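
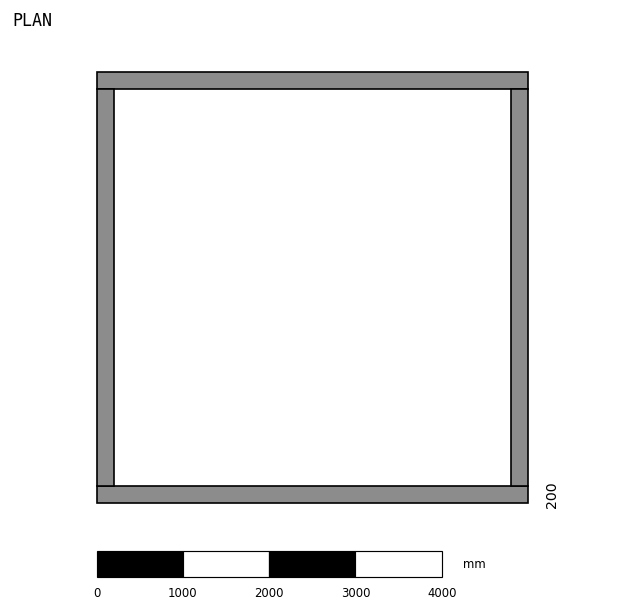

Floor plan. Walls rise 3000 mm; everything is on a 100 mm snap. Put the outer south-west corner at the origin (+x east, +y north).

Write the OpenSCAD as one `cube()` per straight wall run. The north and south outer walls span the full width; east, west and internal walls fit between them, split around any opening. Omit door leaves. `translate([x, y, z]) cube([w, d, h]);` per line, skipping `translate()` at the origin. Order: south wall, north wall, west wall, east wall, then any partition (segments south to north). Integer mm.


cube([5000, 200, 3000]);
translate([0, 4800, 0]) cube([5000, 200, 3000]);
translate([0, 200, 0]) cube([200, 4600, 3000]);
translate([4800, 200, 0]) cube([200, 4600, 3000]);


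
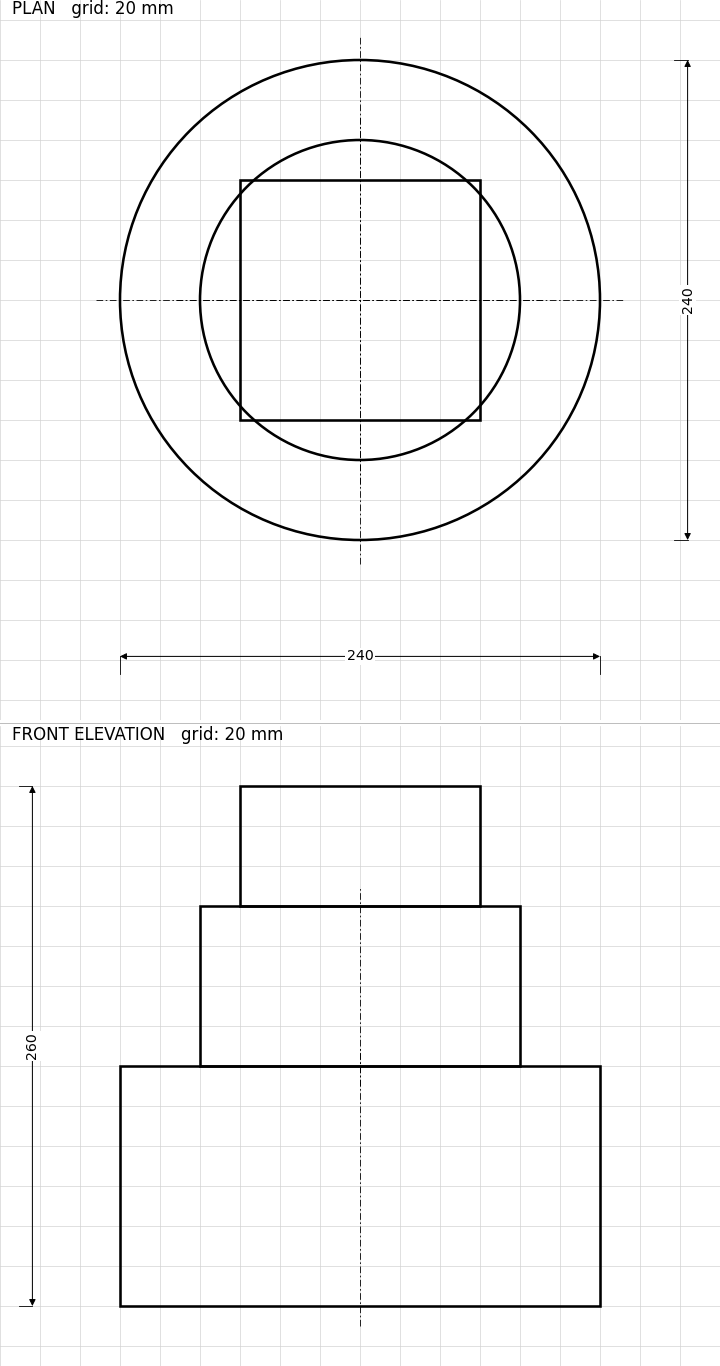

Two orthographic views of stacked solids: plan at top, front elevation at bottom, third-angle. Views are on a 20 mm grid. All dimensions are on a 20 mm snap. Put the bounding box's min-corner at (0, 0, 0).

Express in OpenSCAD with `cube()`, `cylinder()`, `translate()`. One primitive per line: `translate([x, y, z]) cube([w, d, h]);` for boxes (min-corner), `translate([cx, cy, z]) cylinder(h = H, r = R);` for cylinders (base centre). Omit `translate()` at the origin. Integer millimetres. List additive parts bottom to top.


translate([120, 120, 0]) cylinder(h = 120, r = 120);
translate([120, 120, 120]) cylinder(h = 80, r = 80);
translate([60, 60, 200]) cube([120, 120, 60]);


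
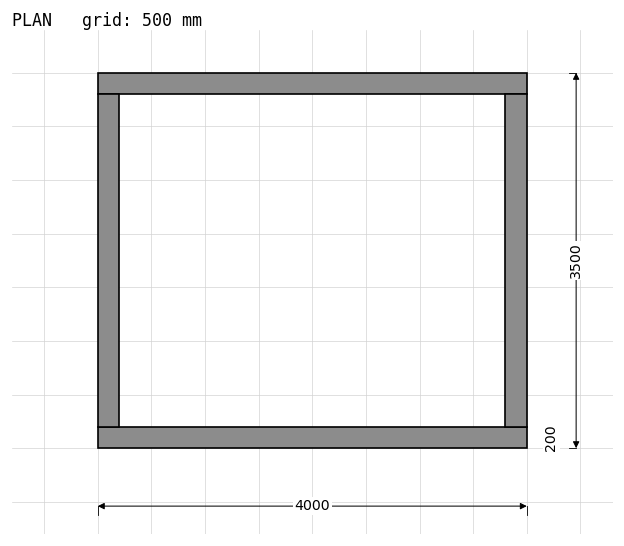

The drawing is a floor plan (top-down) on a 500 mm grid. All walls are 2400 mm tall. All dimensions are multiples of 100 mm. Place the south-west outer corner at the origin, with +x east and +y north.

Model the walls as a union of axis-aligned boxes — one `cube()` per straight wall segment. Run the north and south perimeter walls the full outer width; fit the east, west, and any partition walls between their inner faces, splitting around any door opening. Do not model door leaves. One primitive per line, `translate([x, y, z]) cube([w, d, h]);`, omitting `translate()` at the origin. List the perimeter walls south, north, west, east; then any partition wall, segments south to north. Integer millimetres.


cube([4000, 200, 2400]);
translate([0, 3300, 0]) cube([4000, 200, 2400]);
translate([0, 200, 0]) cube([200, 3100, 2400]);
translate([3800, 200, 0]) cube([200, 3100, 2400]);


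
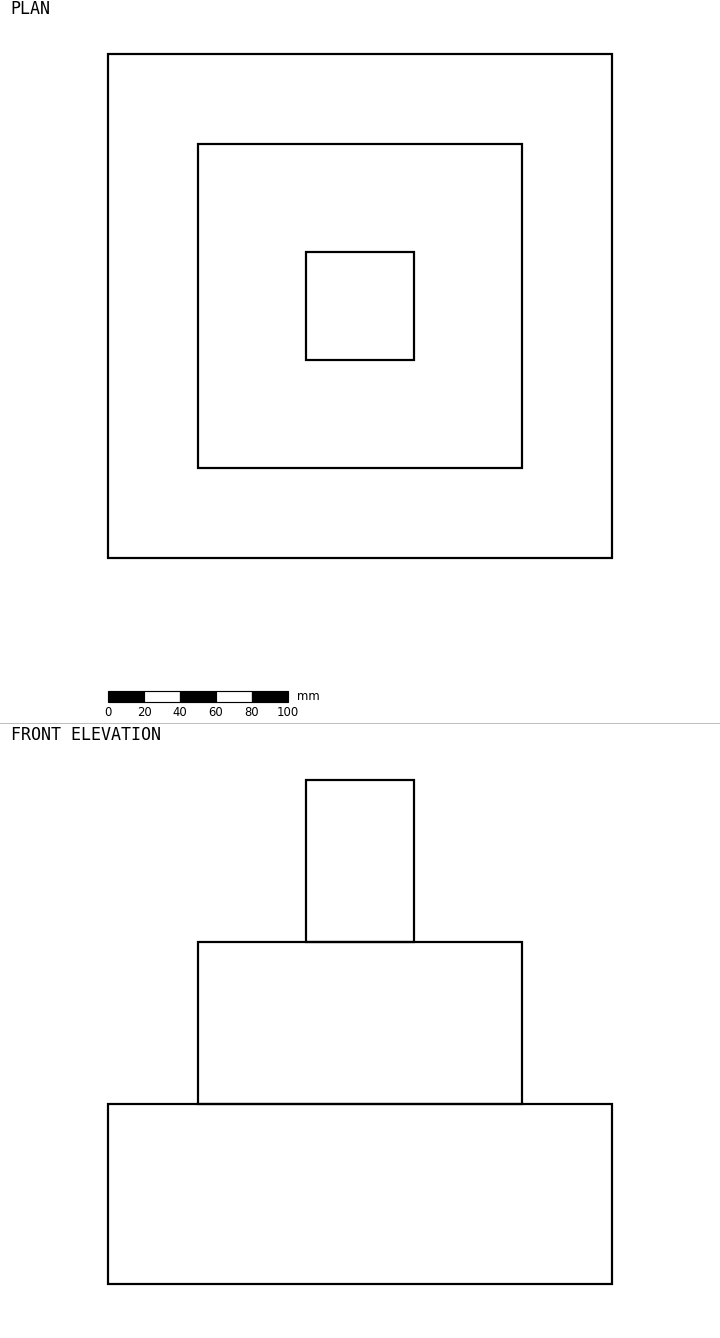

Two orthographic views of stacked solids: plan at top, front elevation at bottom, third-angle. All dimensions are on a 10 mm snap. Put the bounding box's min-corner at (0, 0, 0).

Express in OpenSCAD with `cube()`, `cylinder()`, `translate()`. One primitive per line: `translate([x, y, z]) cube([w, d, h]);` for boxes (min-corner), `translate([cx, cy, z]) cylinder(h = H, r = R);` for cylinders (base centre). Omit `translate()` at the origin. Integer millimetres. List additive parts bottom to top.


cube([280, 280, 100]);
translate([50, 50, 100]) cube([180, 180, 90]);
translate([110, 110, 190]) cube([60, 60, 90]);


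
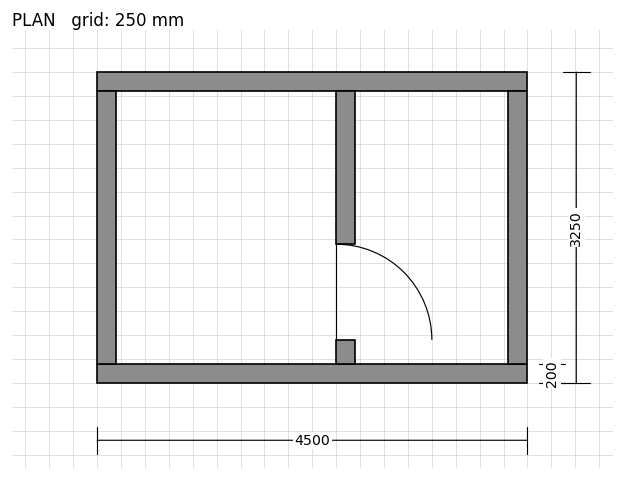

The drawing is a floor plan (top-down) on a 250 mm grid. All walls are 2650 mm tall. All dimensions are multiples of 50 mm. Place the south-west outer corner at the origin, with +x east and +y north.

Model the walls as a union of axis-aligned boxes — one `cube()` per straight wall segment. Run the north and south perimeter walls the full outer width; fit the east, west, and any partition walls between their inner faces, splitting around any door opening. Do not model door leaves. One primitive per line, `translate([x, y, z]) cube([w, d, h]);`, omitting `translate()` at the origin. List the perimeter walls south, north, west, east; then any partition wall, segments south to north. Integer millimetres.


cube([4500, 200, 2650]);
translate([0, 3050, 0]) cube([4500, 200, 2650]);
translate([0, 200, 0]) cube([200, 2850, 2650]);
translate([4300, 200, 0]) cube([200, 2850, 2650]);
translate([2500, 200, 0]) cube([200, 250, 2650]);
translate([2500, 1450, 0]) cube([200, 1600, 2650]);


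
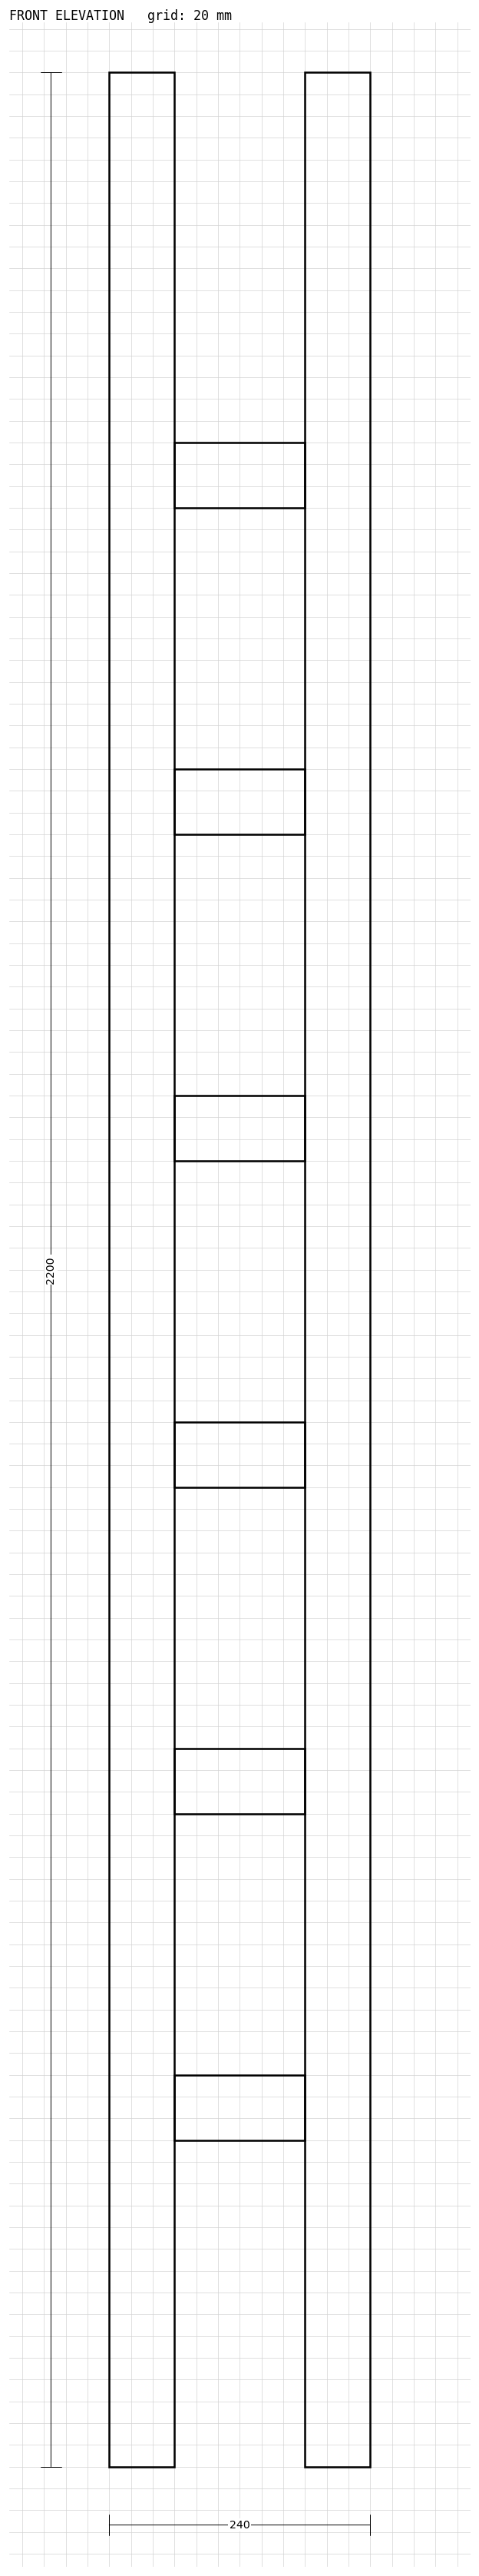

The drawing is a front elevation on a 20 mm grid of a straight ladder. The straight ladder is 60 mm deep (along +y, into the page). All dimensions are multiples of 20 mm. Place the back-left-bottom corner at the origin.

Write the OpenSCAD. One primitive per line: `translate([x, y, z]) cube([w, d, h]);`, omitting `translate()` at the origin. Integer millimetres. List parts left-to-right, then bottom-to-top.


cube([60, 60, 2200]);
translate([60, 0, 300]) cube([120, 60, 60]);
translate([60, 0, 600]) cube([120, 60, 60]);
translate([60, 0, 900]) cube([120, 60, 60]);
translate([60, 0, 1200]) cube([120, 60, 60]);
translate([60, 0, 1500]) cube([120, 60, 60]);
translate([60, 0, 1800]) cube([120, 60, 60]);
translate([180, 0, 0]) cube([60, 60, 2200]);


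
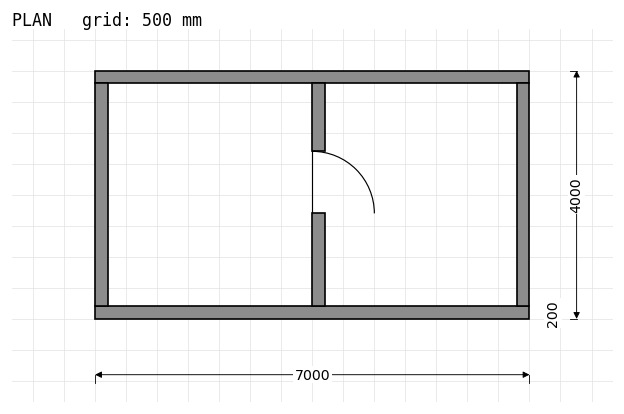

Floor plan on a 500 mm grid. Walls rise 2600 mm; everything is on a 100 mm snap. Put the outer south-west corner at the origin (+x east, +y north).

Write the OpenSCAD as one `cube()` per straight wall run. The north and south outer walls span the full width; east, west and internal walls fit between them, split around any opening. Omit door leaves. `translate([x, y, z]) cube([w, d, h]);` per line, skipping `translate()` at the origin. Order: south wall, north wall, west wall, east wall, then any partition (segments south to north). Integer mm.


cube([7000, 200, 2600]);
translate([0, 3800, 0]) cube([7000, 200, 2600]);
translate([0, 200, 0]) cube([200, 3600, 2600]);
translate([6800, 200, 0]) cube([200, 3600, 2600]);
translate([3500, 200, 0]) cube([200, 1500, 2600]);
translate([3500, 2700, 0]) cube([200, 1100, 2600]);


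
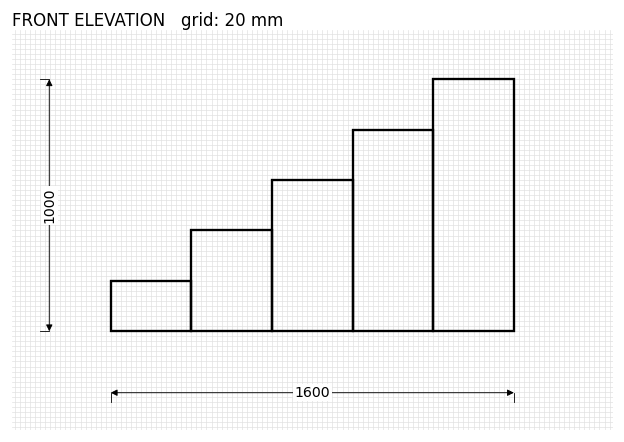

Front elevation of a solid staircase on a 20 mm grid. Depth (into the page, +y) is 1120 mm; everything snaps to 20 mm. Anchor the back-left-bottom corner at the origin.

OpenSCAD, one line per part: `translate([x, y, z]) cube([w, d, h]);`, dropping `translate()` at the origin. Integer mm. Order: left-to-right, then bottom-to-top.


cube([320, 1120, 200]);
translate([320, 0, 0]) cube([320, 1120, 400]);
translate([640, 0, 0]) cube([320, 1120, 600]);
translate([960, 0, 0]) cube([320, 1120, 800]);
translate([1280, 0, 0]) cube([320, 1120, 1000]);


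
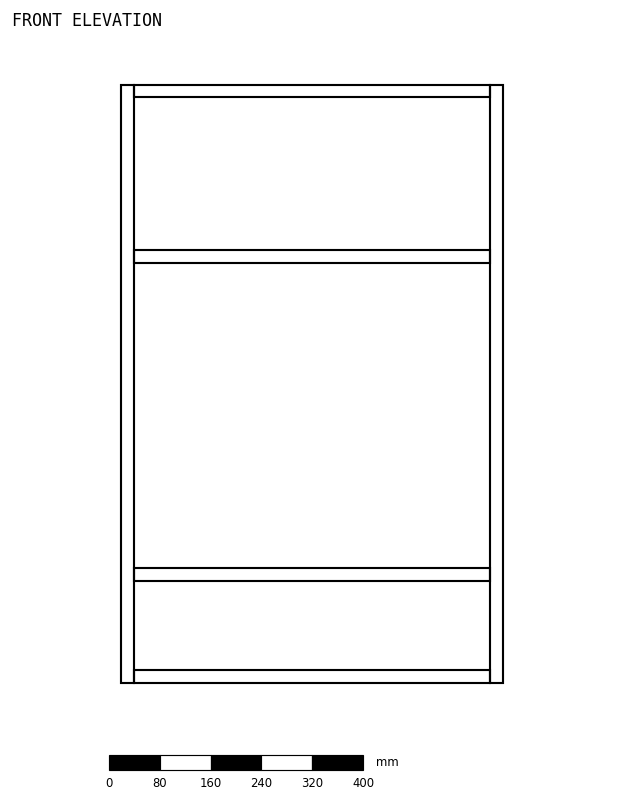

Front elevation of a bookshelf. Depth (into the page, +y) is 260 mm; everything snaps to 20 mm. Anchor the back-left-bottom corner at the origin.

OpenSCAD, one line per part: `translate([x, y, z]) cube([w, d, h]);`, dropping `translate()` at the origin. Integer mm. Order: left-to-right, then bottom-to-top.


cube([20, 260, 940]);
translate([20, 0, 0]) cube([560, 260, 20]);
translate([20, 0, 160]) cube([560, 260, 20]);
translate([20, 0, 660]) cube([560, 260, 20]);
translate([20, 0, 920]) cube([560, 260, 20]);
translate([580, 0, 0]) cube([20, 260, 940]);


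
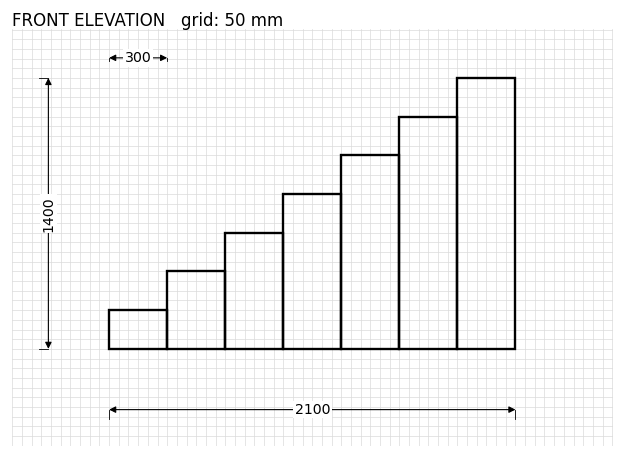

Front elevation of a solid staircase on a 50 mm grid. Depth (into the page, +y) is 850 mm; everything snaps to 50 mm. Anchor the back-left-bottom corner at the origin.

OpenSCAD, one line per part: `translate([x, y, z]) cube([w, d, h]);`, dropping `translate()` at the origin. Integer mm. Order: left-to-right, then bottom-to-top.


cube([300, 850, 200]);
translate([300, 0, 0]) cube([300, 850, 400]);
translate([600, 0, 0]) cube([300, 850, 600]);
translate([900, 0, 0]) cube([300, 850, 800]);
translate([1200, 0, 0]) cube([300, 850, 1000]);
translate([1500, 0, 0]) cube([300, 850, 1200]);
translate([1800, 0, 0]) cube([300, 850, 1400]);


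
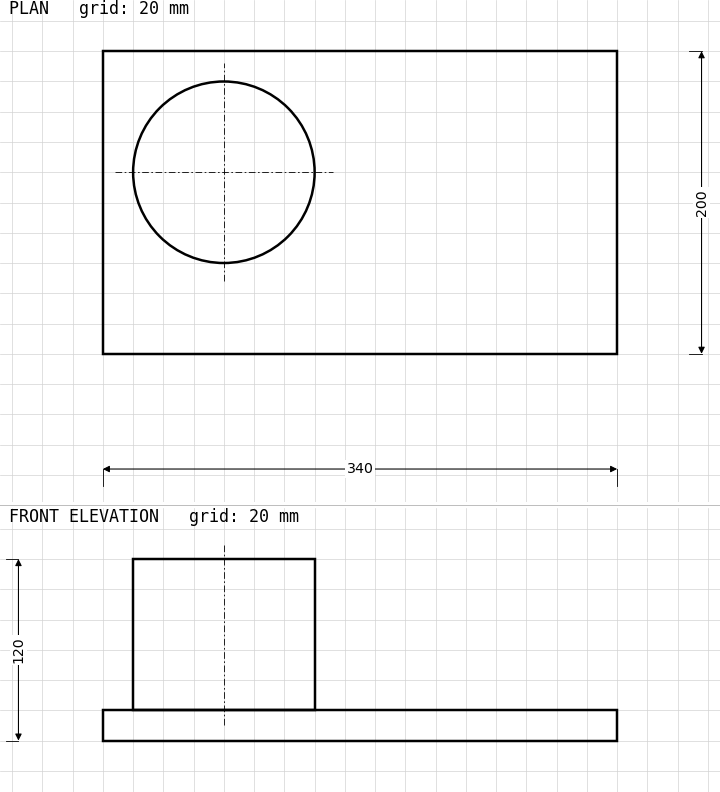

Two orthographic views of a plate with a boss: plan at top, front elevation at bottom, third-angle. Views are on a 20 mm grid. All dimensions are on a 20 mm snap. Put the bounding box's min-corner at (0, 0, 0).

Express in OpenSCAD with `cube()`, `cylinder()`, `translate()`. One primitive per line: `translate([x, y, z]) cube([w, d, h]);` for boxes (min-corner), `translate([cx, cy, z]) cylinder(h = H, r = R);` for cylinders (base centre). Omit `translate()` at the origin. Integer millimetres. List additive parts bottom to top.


cube([340, 200, 20]);
translate([80, 120, 20]) cylinder(h = 100, r = 60);


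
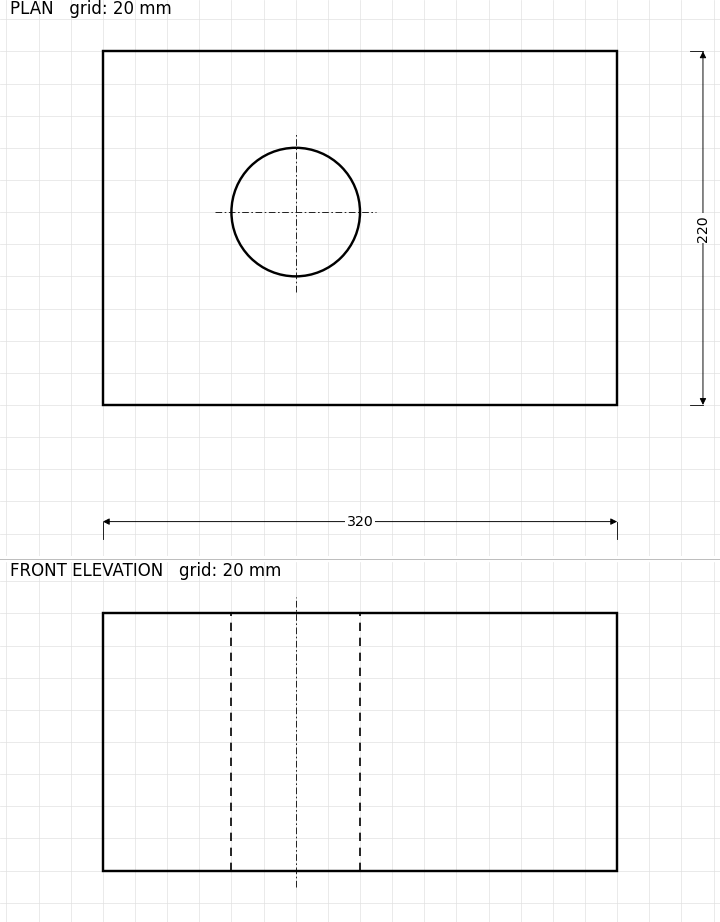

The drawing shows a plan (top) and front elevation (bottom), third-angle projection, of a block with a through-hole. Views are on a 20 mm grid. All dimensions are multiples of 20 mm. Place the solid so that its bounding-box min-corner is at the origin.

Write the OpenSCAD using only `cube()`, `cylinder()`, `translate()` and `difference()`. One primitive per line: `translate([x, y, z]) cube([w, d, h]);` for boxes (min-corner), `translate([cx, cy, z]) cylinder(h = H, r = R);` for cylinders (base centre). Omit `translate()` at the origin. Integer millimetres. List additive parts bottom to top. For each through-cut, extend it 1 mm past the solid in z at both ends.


difference() {
  cube([320, 220, 160]);
  translate([120, 120, -1]) cylinder(h = 162, r = 40);
}


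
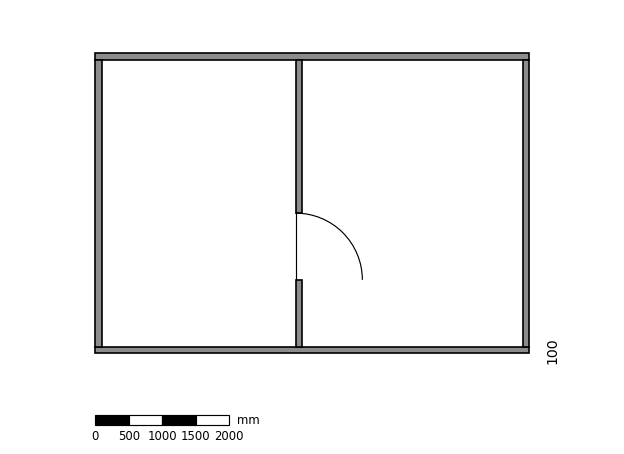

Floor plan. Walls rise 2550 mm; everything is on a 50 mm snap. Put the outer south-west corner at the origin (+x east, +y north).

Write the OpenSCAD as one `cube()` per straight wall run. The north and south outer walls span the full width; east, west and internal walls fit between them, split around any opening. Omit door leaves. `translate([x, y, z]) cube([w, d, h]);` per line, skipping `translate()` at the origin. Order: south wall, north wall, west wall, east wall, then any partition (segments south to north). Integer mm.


cube([6500, 100, 2550]);
translate([0, 4400, 0]) cube([6500, 100, 2550]);
translate([0, 100, 0]) cube([100, 4300, 2550]);
translate([6400, 100, 0]) cube([100, 4300, 2550]);
translate([3000, 100, 0]) cube([100, 1000, 2550]);
translate([3000, 2100, 0]) cube([100, 2300, 2550]);


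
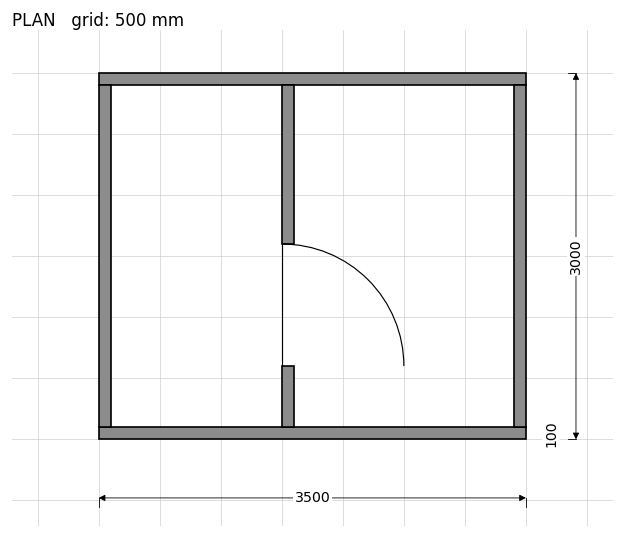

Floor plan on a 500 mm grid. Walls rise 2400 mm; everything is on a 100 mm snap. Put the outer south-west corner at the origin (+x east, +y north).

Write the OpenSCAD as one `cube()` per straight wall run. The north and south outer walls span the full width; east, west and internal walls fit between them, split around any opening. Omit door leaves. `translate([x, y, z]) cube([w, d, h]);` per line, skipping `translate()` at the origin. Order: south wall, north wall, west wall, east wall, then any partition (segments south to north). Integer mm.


cube([3500, 100, 2400]);
translate([0, 2900, 0]) cube([3500, 100, 2400]);
translate([0, 100, 0]) cube([100, 2800, 2400]);
translate([3400, 100, 0]) cube([100, 2800, 2400]);
translate([1500, 100, 0]) cube([100, 500, 2400]);
translate([1500, 1600, 0]) cube([100, 1300, 2400]);


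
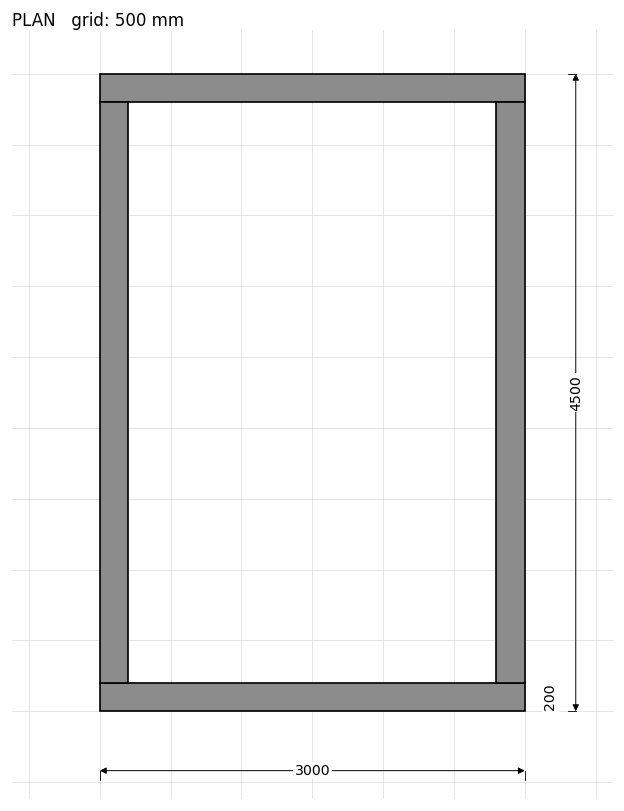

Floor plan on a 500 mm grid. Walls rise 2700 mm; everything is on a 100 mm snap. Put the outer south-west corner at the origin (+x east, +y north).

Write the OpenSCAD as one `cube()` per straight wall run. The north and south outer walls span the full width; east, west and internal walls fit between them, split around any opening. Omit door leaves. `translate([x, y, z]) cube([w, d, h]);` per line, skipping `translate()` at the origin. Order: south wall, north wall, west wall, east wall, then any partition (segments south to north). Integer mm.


cube([3000, 200, 2700]);
translate([0, 4300, 0]) cube([3000, 200, 2700]);
translate([0, 200, 0]) cube([200, 4100, 2700]);
translate([2800, 200, 0]) cube([200, 4100, 2700]);


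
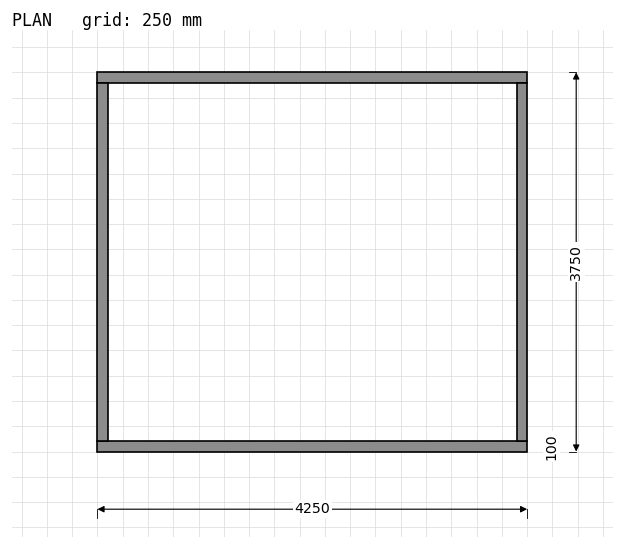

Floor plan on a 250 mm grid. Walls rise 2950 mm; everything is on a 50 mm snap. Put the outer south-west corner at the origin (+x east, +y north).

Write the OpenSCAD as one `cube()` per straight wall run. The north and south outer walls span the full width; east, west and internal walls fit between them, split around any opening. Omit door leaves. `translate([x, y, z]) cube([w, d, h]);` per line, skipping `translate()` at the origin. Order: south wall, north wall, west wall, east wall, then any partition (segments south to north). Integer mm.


cube([4250, 100, 2950]);
translate([0, 3650, 0]) cube([4250, 100, 2950]);
translate([0, 100, 0]) cube([100, 3550, 2950]);
translate([4150, 100, 0]) cube([100, 3550, 2950]);


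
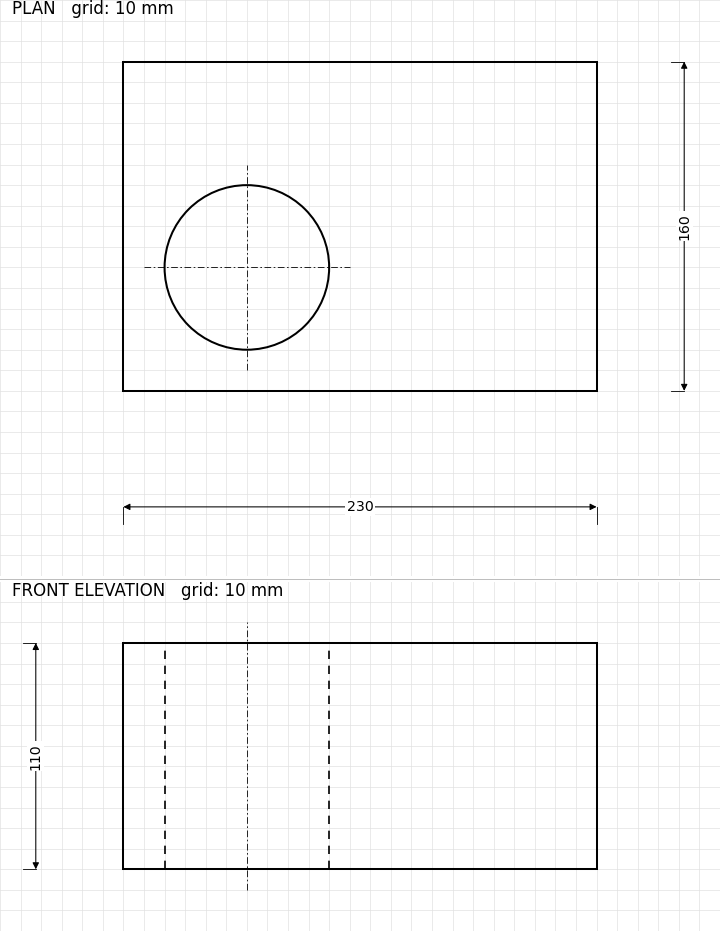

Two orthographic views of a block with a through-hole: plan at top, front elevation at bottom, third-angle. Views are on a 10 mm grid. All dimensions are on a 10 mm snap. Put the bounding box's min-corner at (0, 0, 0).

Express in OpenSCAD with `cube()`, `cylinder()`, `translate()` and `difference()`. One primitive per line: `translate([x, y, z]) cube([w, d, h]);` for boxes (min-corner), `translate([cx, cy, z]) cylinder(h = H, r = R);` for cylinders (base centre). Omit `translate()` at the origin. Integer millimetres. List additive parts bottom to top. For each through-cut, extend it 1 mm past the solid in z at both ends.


difference() {
  cube([230, 160, 110]);
  translate([60, 60, -1]) cylinder(h = 112, r = 40);
}


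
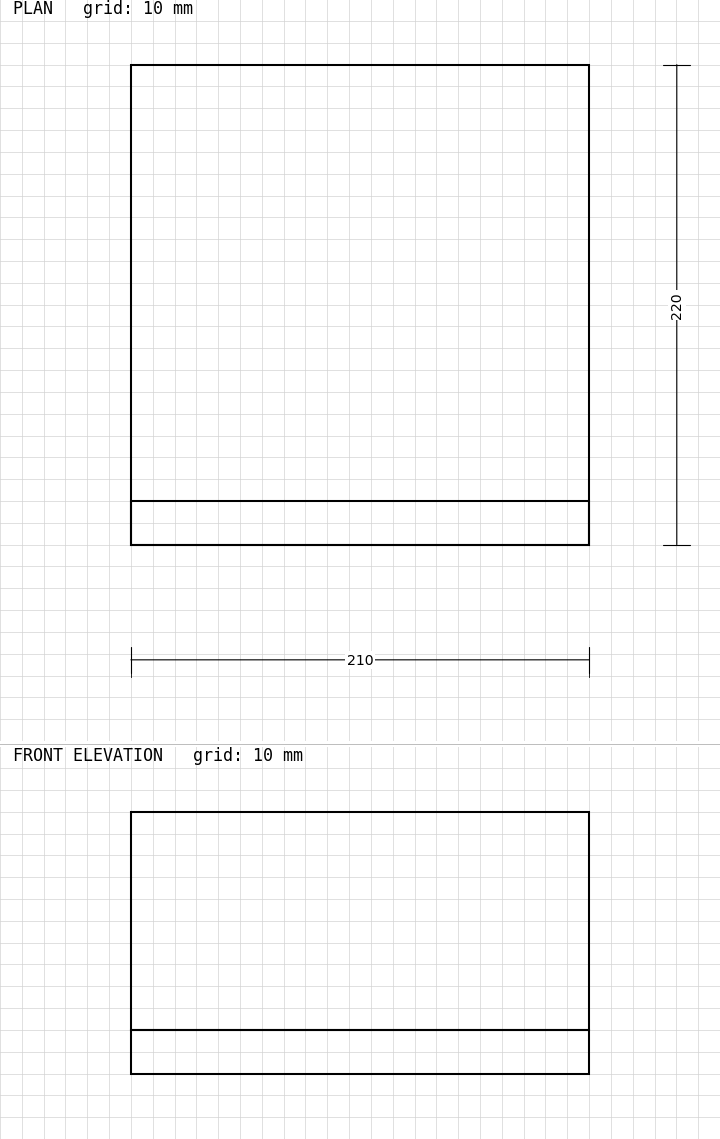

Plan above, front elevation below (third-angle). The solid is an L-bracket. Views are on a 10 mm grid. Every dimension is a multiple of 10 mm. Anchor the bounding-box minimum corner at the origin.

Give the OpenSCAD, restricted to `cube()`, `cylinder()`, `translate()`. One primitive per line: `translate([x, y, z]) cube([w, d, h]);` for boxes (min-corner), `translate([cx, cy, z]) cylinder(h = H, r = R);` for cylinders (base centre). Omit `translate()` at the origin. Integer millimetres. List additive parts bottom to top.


cube([210, 220, 20]);
translate([0, 0, 20]) cube([210, 20, 100]);


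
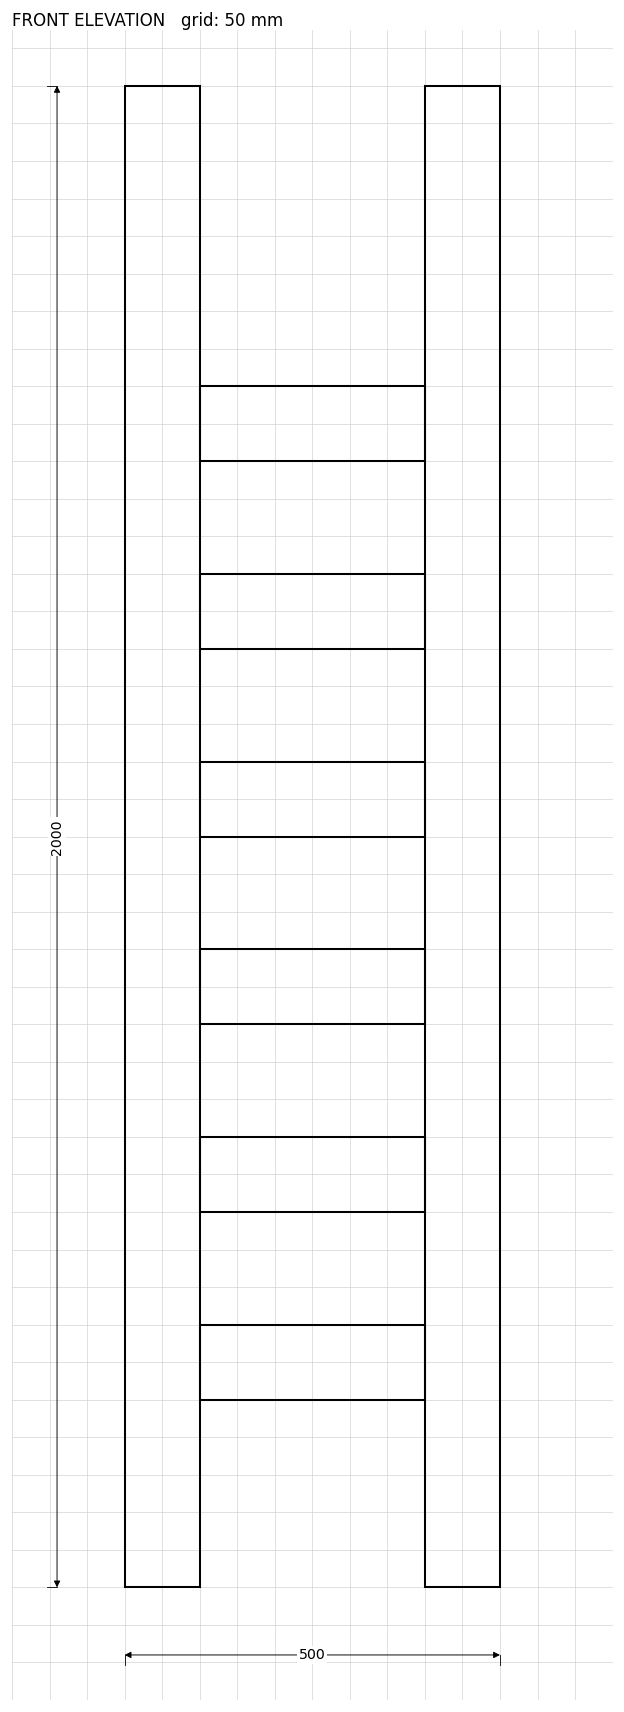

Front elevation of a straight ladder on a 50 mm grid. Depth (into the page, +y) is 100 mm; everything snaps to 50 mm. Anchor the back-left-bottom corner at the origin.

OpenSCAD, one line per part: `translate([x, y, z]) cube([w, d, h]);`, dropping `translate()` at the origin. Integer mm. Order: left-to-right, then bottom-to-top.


cube([100, 100, 2000]);
translate([100, 0, 250]) cube([300, 100, 100]);
translate([100, 0, 500]) cube([300, 100, 100]);
translate([100, 0, 750]) cube([300, 100, 100]);
translate([100, 0, 1000]) cube([300, 100, 100]);
translate([100, 0, 1250]) cube([300, 100, 100]);
translate([100, 0, 1500]) cube([300, 100, 100]);
translate([400, 0, 0]) cube([100, 100, 2000]);


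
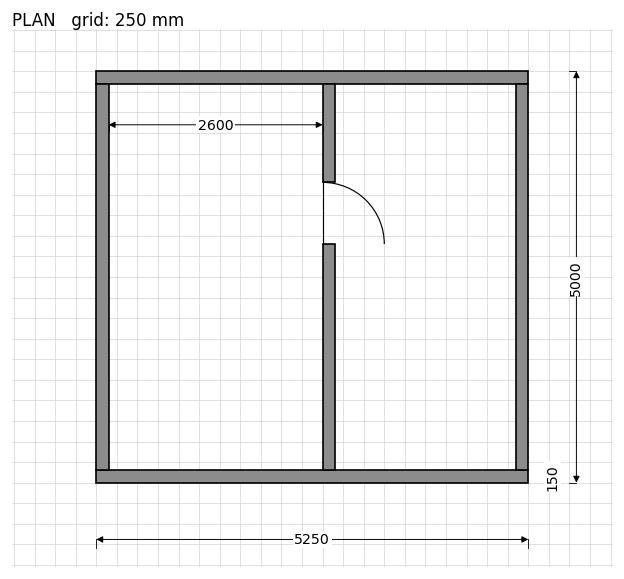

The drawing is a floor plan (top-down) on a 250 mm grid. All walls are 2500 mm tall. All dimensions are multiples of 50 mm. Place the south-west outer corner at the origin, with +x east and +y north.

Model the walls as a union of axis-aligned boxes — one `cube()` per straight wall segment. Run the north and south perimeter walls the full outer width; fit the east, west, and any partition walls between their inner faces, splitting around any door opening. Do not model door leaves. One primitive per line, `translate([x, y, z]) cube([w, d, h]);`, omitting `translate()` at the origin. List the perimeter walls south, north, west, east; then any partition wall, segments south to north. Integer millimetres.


cube([5250, 150, 2500]);
translate([0, 4850, 0]) cube([5250, 150, 2500]);
translate([0, 150, 0]) cube([150, 4700, 2500]);
translate([5100, 150, 0]) cube([150, 4700, 2500]);
translate([2750, 150, 0]) cube([150, 2750, 2500]);
translate([2750, 3650, 0]) cube([150, 1200, 2500]);


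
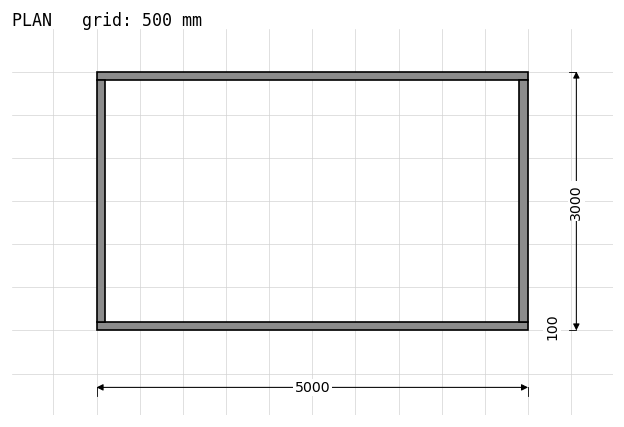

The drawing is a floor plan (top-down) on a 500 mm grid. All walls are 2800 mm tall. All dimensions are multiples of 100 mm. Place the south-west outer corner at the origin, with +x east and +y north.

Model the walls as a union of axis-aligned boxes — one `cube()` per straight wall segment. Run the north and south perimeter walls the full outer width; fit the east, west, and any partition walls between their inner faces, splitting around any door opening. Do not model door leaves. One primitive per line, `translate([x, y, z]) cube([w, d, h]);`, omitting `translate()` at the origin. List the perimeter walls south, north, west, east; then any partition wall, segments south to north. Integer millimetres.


cube([5000, 100, 2800]);
translate([0, 2900, 0]) cube([5000, 100, 2800]);
translate([0, 100, 0]) cube([100, 2800, 2800]);
translate([4900, 100, 0]) cube([100, 2800, 2800]);


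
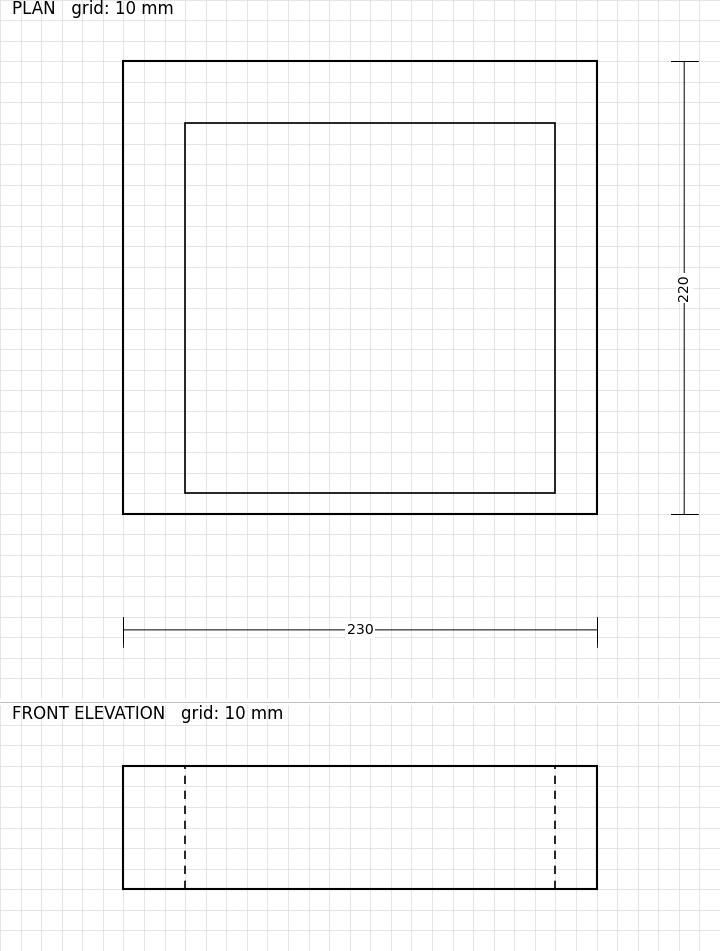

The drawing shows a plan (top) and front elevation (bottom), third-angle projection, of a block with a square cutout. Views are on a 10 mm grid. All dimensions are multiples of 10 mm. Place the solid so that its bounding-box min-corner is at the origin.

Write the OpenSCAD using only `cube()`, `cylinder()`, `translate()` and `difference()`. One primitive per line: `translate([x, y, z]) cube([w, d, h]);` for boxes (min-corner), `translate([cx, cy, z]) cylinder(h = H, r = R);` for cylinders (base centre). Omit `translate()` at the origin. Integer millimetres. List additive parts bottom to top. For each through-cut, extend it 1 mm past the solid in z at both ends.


difference() {
  cube([230, 220, 60]);
  translate([30, 10, -1]) cube([180, 180, 62]);
}


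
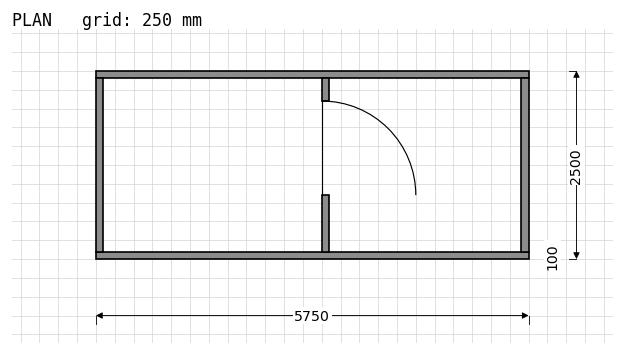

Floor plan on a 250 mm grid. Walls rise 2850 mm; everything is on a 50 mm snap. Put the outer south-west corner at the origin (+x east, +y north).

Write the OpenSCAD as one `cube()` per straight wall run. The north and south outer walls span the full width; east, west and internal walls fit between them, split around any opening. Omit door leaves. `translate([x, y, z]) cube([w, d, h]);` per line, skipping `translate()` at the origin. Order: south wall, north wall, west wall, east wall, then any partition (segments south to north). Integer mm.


cube([5750, 100, 2850]);
translate([0, 2400, 0]) cube([5750, 100, 2850]);
translate([0, 100, 0]) cube([100, 2300, 2850]);
translate([5650, 100, 0]) cube([100, 2300, 2850]);
translate([3000, 100, 0]) cube([100, 750, 2850]);
translate([3000, 2100, 0]) cube([100, 300, 2850]);


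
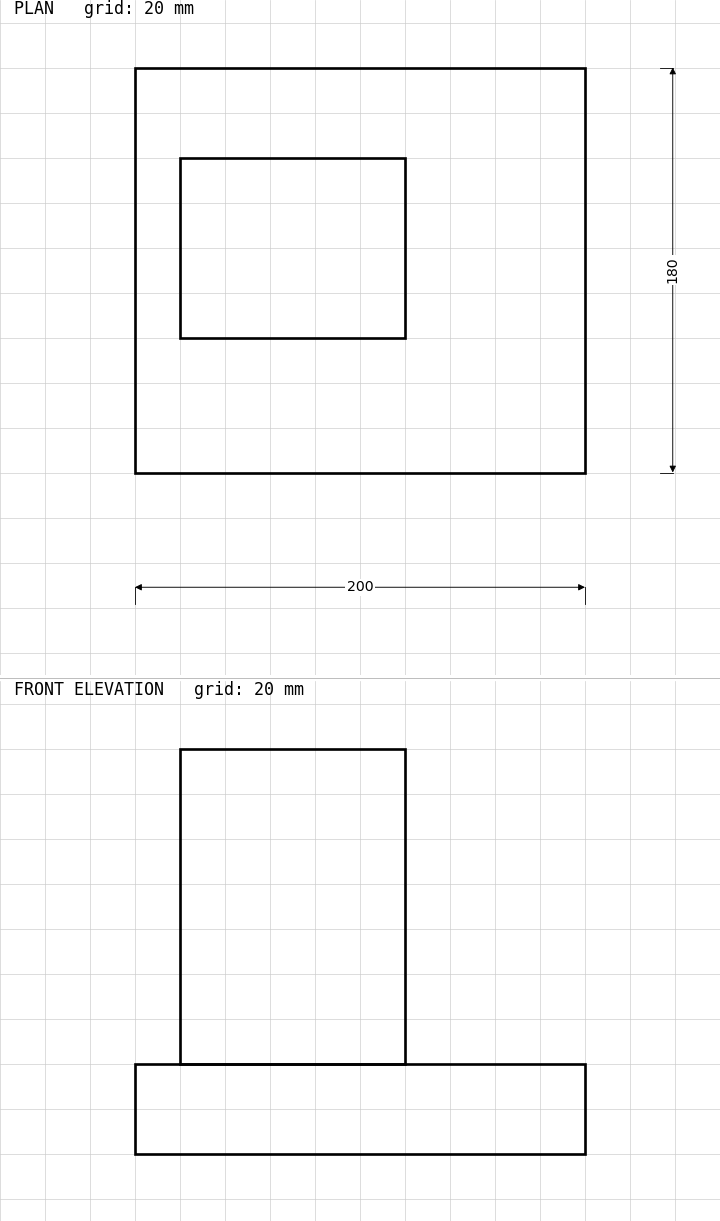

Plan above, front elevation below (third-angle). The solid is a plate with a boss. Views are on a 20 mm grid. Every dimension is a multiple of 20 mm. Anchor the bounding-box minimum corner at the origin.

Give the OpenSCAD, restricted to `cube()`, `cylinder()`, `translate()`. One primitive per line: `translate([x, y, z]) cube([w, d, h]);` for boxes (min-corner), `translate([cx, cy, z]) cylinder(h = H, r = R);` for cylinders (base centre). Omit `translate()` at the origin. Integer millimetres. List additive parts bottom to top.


cube([200, 180, 40]);
translate([20, 60, 40]) cube([100, 80, 140]);


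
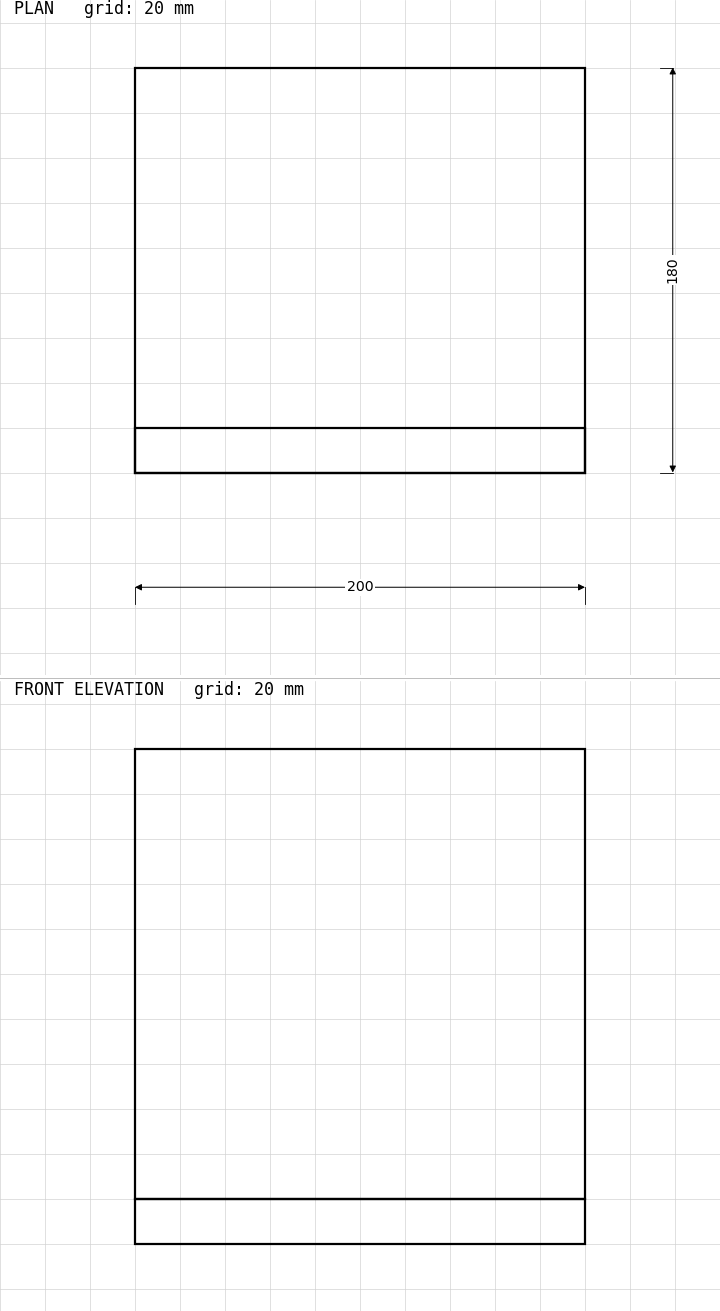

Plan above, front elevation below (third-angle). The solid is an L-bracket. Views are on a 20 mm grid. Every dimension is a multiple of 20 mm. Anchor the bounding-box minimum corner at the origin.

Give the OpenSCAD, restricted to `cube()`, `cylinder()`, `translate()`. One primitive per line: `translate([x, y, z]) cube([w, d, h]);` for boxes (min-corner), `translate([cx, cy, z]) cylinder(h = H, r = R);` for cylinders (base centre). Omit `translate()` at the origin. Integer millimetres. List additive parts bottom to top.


cube([200, 180, 20]);
translate([0, 0, 20]) cube([200, 20, 200]);


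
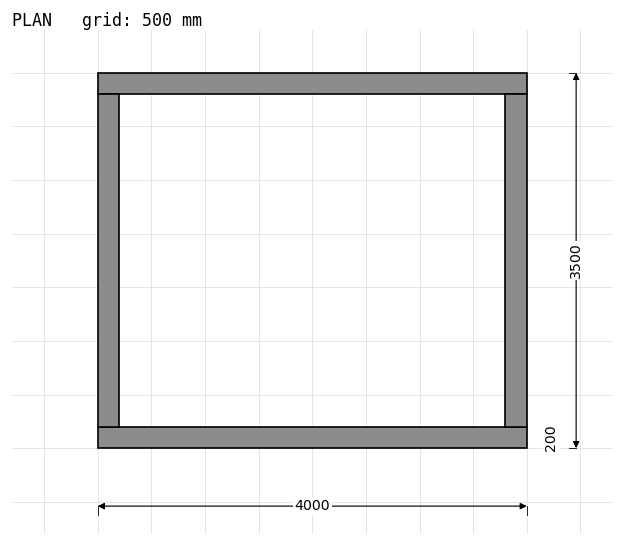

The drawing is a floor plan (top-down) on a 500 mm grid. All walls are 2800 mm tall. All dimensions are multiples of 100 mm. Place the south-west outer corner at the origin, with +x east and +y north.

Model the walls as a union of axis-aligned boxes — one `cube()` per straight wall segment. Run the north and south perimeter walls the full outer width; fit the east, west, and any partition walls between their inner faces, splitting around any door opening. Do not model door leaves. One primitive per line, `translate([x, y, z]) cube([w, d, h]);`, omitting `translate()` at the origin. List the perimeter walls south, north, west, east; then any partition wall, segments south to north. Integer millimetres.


cube([4000, 200, 2800]);
translate([0, 3300, 0]) cube([4000, 200, 2800]);
translate([0, 200, 0]) cube([200, 3100, 2800]);
translate([3800, 200, 0]) cube([200, 3100, 2800]);


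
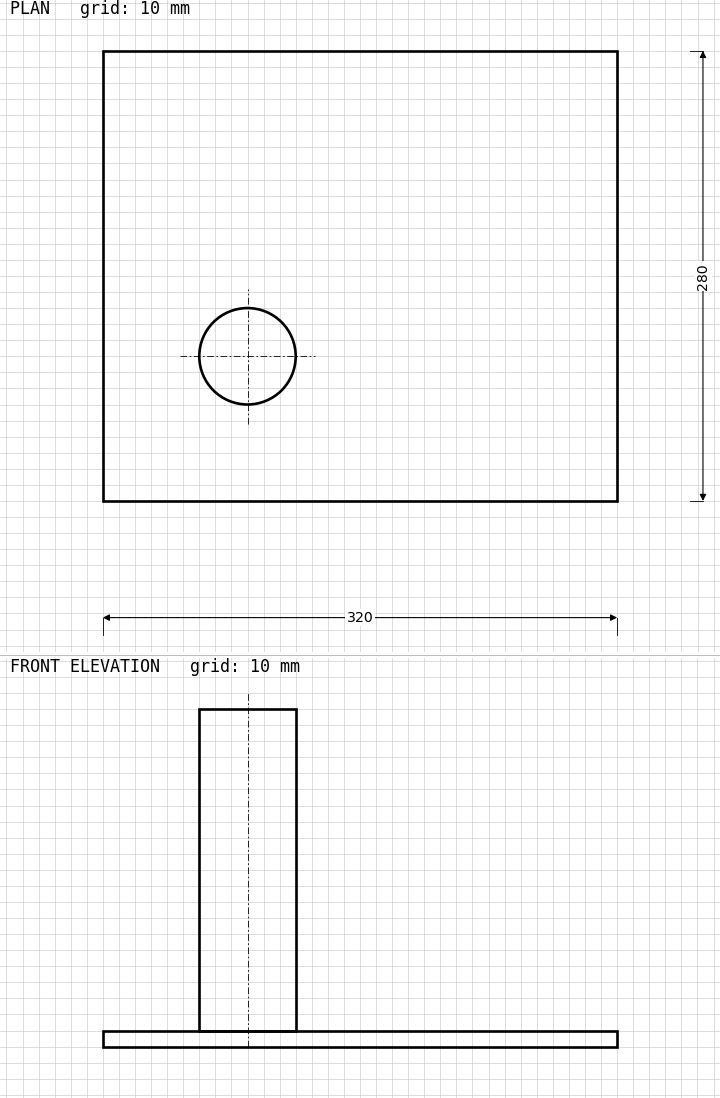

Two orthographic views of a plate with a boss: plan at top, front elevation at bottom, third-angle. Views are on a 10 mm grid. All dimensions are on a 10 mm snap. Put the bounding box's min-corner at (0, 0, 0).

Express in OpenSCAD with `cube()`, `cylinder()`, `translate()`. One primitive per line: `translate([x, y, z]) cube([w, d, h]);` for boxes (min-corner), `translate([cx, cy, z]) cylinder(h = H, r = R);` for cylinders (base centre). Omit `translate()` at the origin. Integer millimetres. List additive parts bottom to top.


cube([320, 280, 10]);
translate([90, 90, 10]) cylinder(h = 200, r = 30);


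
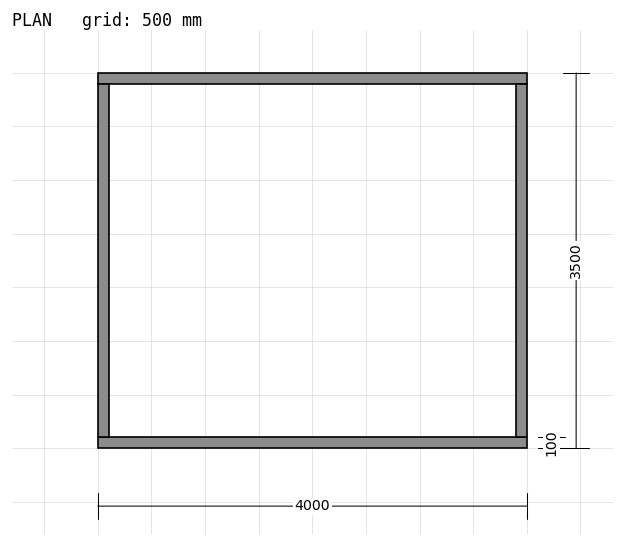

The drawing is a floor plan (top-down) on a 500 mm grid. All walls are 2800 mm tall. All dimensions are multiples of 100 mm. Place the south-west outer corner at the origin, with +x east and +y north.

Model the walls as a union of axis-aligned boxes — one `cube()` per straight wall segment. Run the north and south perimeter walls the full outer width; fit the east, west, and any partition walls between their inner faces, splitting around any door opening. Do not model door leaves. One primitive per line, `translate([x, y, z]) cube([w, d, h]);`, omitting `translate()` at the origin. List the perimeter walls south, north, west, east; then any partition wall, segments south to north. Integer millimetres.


cube([4000, 100, 2800]);
translate([0, 3400, 0]) cube([4000, 100, 2800]);
translate([0, 100, 0]) cube([100, 3300, 2800]);
translate([3900, 100, 0]) cube([100, 3300, 2800]);


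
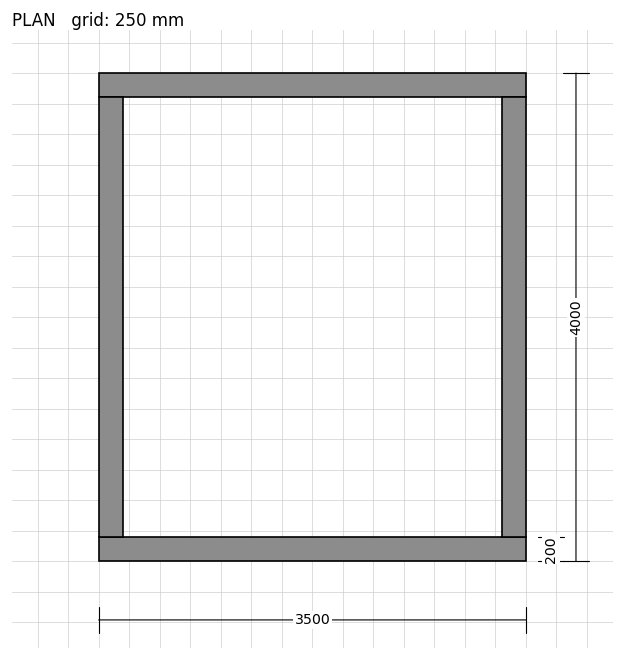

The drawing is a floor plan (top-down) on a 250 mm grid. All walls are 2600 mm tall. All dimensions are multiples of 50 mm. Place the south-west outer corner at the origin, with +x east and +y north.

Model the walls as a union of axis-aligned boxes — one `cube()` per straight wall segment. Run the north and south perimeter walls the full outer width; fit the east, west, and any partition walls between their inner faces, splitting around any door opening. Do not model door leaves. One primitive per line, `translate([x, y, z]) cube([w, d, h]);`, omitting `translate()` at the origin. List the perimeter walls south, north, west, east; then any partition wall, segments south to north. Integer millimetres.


cube([3500, 200, 2600]);
translate([0, 3800, 0]) cube([3500, 200, 2600]);
translate([0, 200, 0]) cube([200, 3600, 2600]);
translate([3300, 200, 0]) cube([200, 3600, 2600]);


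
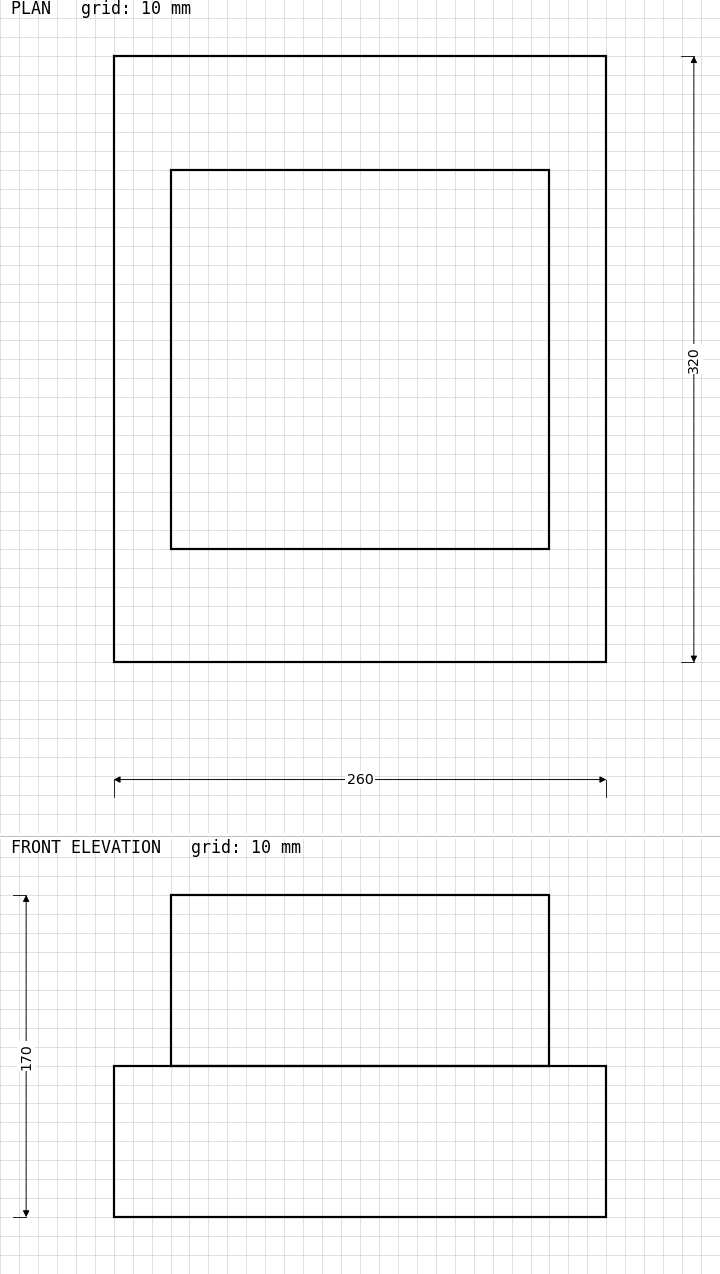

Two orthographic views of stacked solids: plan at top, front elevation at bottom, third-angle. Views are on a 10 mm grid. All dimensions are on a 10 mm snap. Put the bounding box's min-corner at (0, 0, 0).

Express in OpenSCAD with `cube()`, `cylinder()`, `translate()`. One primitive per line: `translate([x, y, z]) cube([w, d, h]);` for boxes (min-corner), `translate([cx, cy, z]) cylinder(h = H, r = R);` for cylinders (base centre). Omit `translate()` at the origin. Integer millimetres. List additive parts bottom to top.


cube([260, 320, 80]);
translate([30, 60, 80]) cube([200, 200, 90]);


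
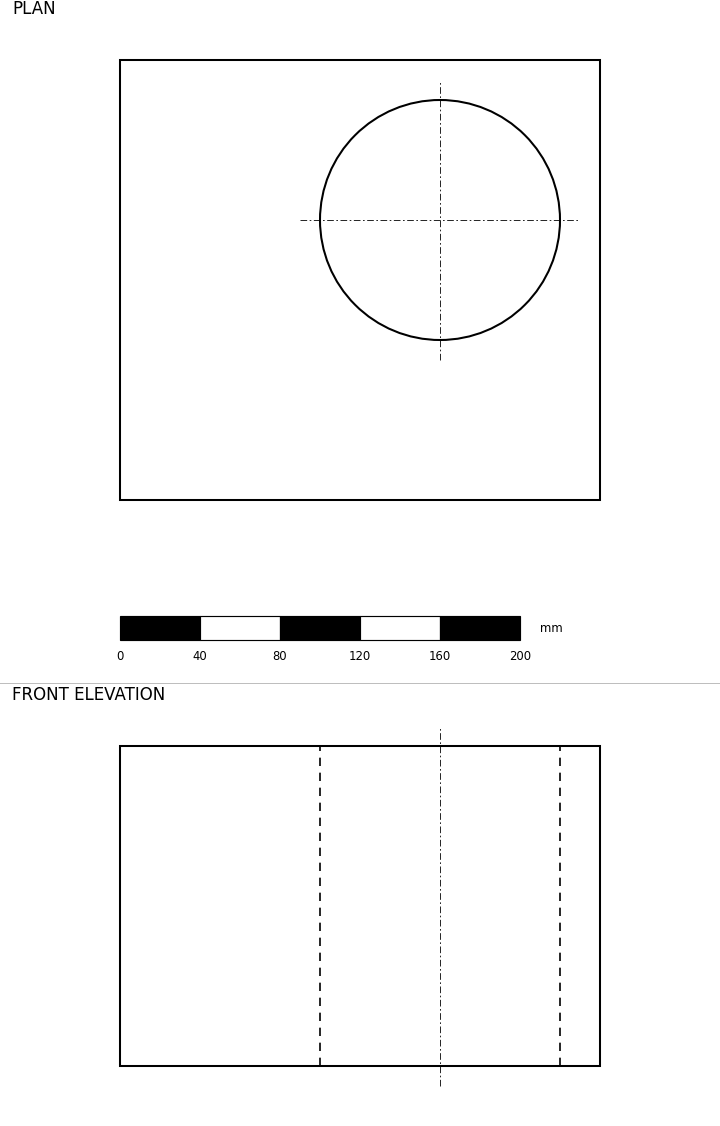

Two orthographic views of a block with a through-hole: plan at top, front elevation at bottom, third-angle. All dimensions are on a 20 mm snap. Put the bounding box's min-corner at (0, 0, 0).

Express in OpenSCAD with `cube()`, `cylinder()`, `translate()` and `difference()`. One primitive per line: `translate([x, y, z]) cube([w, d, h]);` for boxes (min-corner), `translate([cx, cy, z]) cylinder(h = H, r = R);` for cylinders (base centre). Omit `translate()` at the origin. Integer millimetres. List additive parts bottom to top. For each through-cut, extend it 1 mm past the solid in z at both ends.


difference() {
  cube([240, 220, 160]);
  translate([160, 140, -1]) cylinder(h = 162, r = 60);
}


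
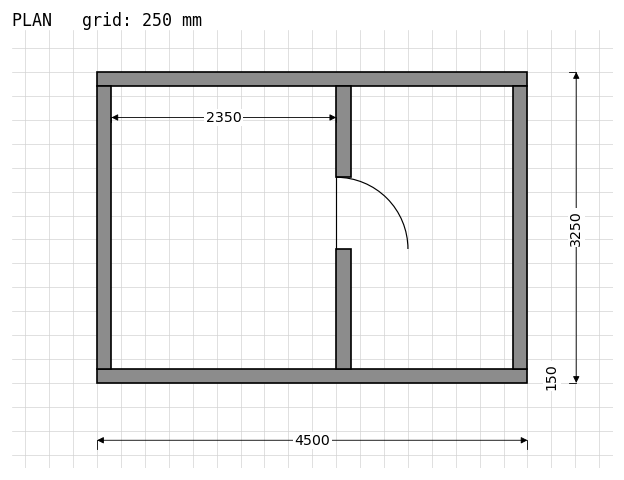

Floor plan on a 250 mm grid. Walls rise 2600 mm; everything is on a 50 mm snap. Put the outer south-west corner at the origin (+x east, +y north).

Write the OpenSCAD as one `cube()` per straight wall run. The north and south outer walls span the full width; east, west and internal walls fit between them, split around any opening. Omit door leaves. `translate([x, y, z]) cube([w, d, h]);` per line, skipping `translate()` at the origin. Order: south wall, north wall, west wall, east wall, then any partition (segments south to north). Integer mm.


cube([4500, 150, 2600]);
translate([0, 3100, 0]) cube([4500, 150, 2600]);
translate([0, 150, 0]) cube([150, 2950, 2600]);
translate([4350, 150, 0]) cube([150, 2950, 2600]);
translate([2500, 150, 0]) cube([150, 1250, 2600]);
translate([2500, 2150, 0]) cube([150, 950, 2600]);


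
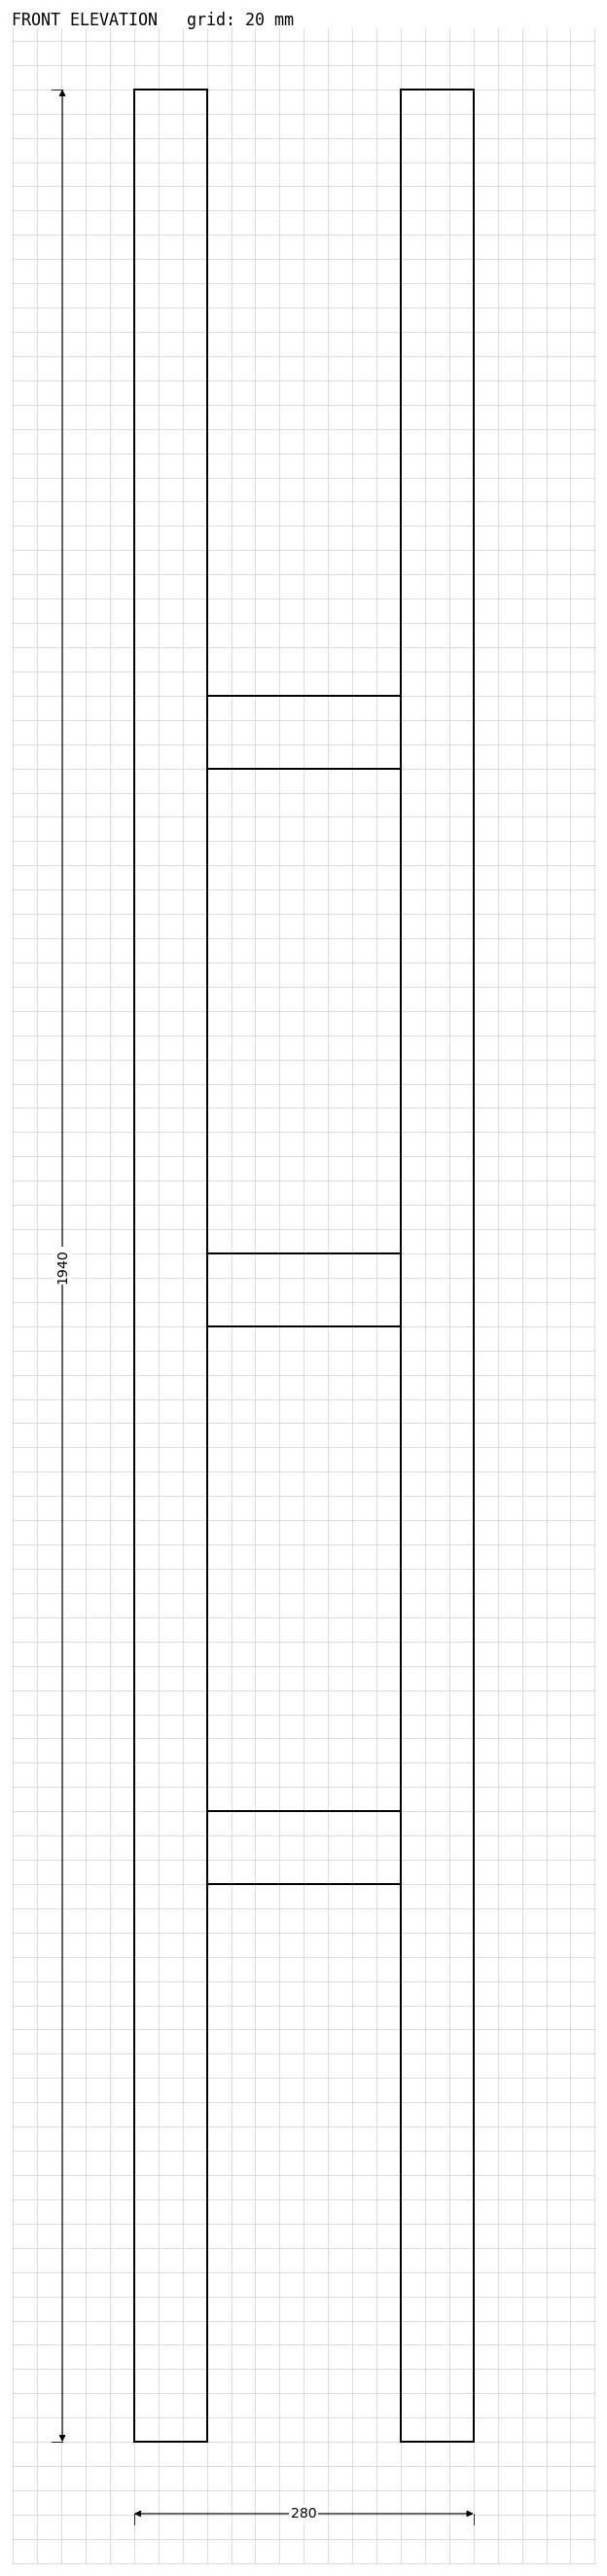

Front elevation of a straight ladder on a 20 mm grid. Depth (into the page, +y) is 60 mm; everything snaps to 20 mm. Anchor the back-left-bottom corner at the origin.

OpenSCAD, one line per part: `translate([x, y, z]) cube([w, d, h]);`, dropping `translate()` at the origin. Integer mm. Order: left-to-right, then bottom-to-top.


cube([60, 60, 1940]);
translate([60, 0, 460]) cube([160, 60, 60]);
translate([60, 0, 920]) cube([160, 60, 60]);
translate([60, 0, 1380]) cube([160, 60, 60]);
translate([220, 0, 0]) cube([60, 60, 1940]);


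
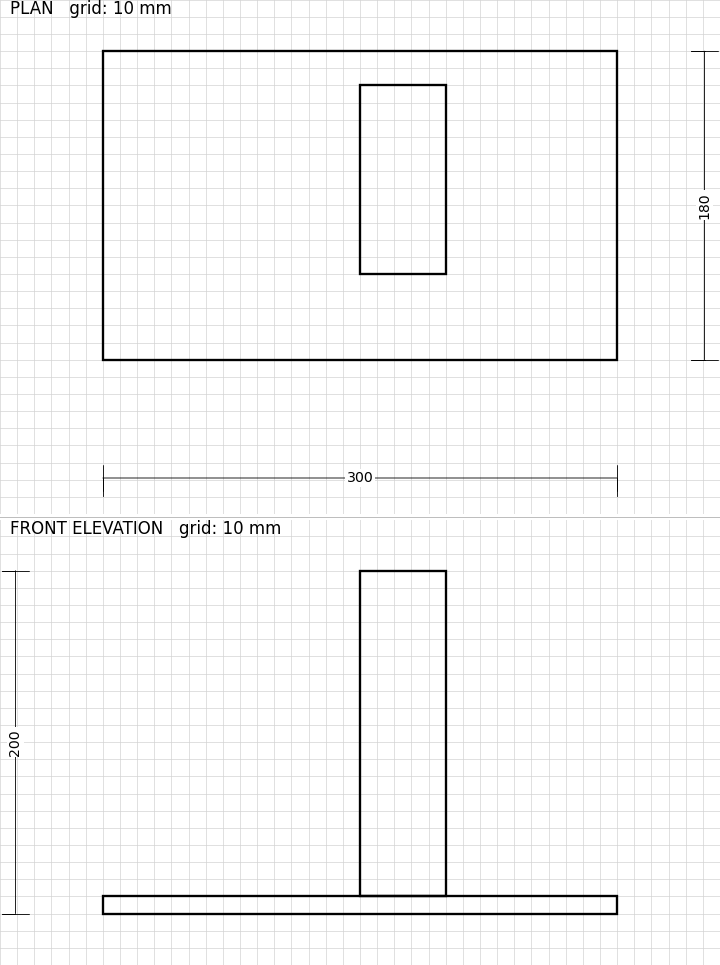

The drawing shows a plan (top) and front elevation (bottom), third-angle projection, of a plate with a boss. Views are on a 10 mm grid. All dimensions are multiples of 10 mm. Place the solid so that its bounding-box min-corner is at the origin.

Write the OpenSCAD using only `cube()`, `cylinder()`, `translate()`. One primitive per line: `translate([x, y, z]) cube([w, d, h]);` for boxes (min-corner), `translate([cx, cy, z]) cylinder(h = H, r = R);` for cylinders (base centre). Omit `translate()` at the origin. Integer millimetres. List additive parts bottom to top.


cube([300, 180, 10]);
translate([150, 50, 10]) cube([50, 110, 190]);


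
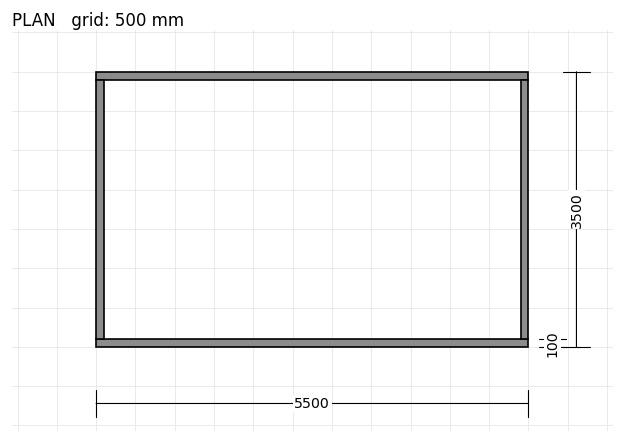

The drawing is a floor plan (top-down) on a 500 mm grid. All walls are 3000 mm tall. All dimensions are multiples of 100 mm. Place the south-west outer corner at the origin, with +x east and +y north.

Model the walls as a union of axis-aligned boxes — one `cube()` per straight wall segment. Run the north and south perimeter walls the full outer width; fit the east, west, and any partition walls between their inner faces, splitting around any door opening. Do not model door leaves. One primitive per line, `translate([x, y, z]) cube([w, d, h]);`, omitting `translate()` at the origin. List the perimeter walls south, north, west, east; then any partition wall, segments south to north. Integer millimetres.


cube([5500, 100, 3000]);
translate([0, 3400, 0]) cube([5500, 100, 3000]);
translate([0, 100, 0]) cube([100, 3300, 3000]);
translate([5400, 100, 0]) cube([100, 3300, 3000]);


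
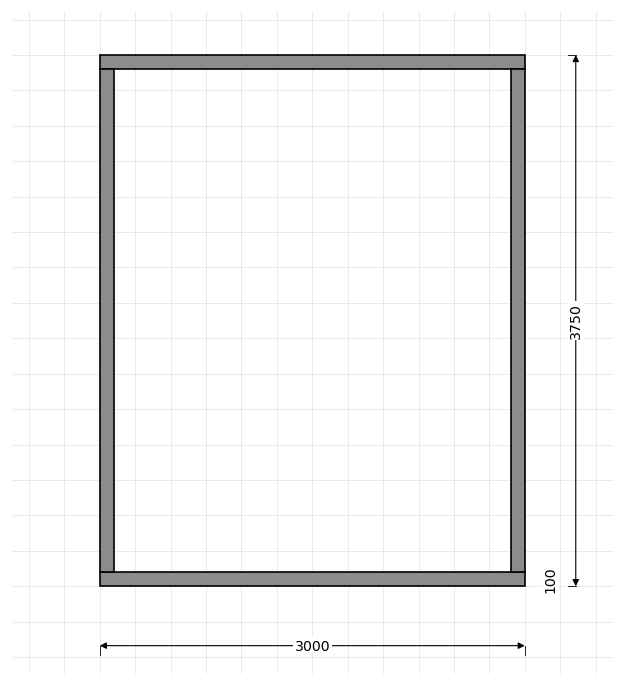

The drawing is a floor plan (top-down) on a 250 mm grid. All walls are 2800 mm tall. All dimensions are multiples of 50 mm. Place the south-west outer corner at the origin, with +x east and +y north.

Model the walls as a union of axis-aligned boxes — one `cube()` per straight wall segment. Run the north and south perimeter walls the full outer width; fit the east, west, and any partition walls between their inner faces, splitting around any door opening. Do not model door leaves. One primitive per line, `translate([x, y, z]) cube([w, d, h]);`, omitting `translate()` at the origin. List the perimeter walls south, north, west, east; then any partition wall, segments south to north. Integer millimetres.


cube([3000, 100, 2800]);
translate([0, 3650, 0]) cube([3000, 100, 2800]);
translate([0, 100, 0]) cube([100, 3550, 2800]);
translate([2900, 100, 0]) cube([100, 3550, 2800]);


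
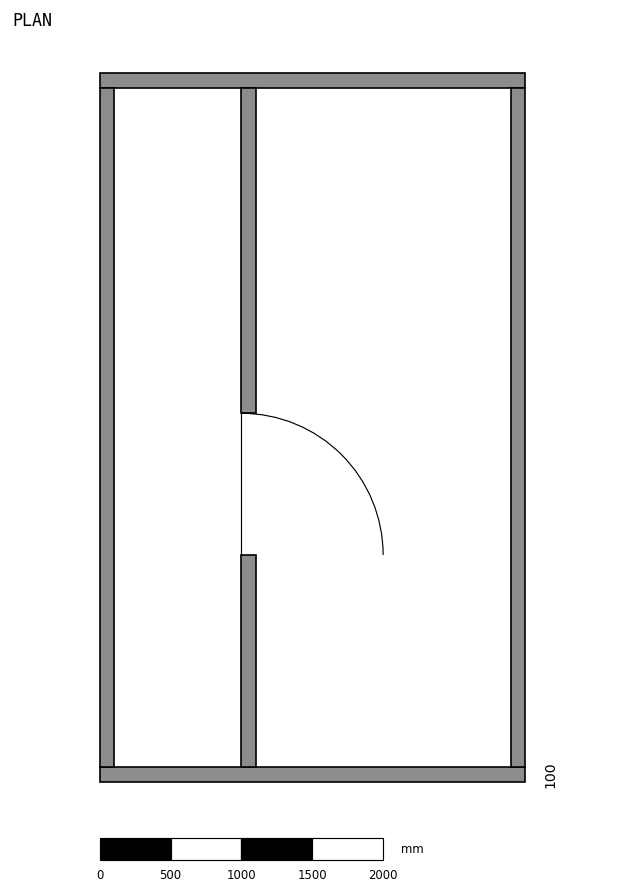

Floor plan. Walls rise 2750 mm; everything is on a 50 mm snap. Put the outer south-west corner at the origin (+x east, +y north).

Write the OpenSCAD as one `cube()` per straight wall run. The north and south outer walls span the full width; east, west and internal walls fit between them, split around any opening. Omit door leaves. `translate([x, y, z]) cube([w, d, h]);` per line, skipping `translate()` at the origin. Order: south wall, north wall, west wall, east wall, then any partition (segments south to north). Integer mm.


cube([3000, 100, 2750]);
translate([0, 4900, 0]) cube([3000, 100, 2750]);
translate([0, 100, 0]) cube([100, 4800, 2750]);
translate([2900, 100, 0]) cube([100, 4800, 2750]);
translate([1000, 100, 0]) cube([100, 1500, 2750]);
translate([1000, 2600, 0]) cube([100, 2300, 2750]);
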